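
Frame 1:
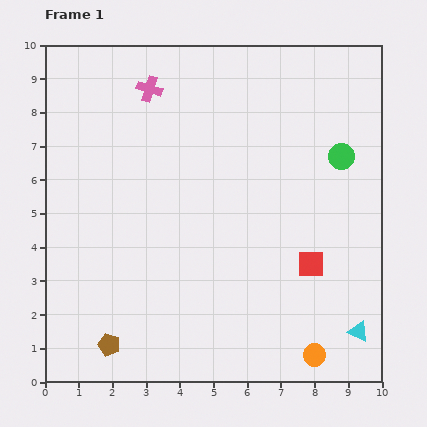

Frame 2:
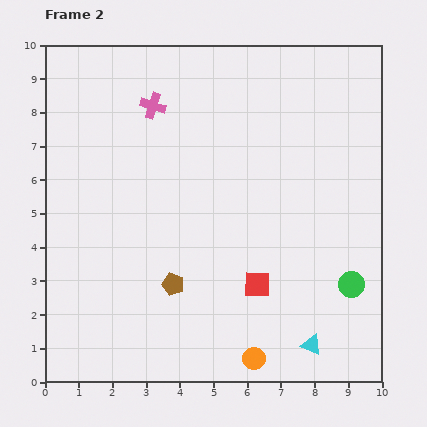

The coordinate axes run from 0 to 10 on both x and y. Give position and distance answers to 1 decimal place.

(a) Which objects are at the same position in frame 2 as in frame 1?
none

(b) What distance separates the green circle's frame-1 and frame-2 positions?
3.8

The green circle moved from (8.8, 6.7) to (9.1, 2.9), a distance of √(0.3² + 3.8²) ≈ 3.8.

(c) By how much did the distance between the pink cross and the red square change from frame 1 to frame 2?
-1.0

Distance in frame 1: 7.1. Distance in frame 2: 6.1.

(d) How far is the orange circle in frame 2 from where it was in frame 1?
1.8

The orange circle moved from (8.0, 0.8) to (6.2, 0.7), a distance of √(1.8² + 0.1²) ≈ 1.8.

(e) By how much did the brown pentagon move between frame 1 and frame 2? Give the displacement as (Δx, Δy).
(1.9, 1.8)

The brown pentagon was at (1.9, 1.1) in frame 1 and (3.8, 2.9) in frame 2.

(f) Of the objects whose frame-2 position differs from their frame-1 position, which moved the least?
the pink cross

(moved 0.5)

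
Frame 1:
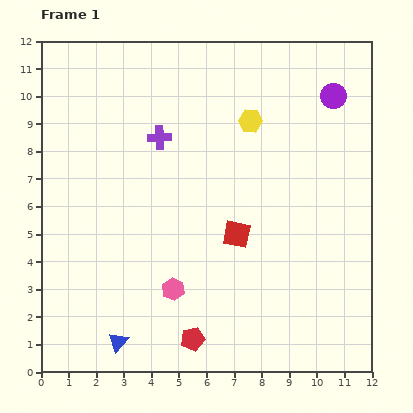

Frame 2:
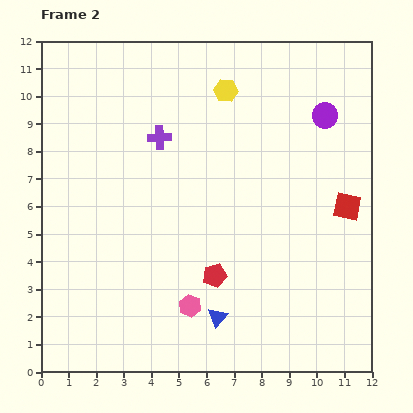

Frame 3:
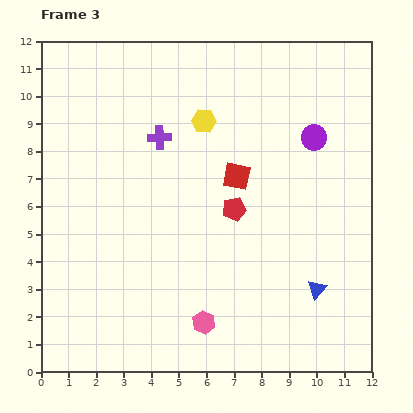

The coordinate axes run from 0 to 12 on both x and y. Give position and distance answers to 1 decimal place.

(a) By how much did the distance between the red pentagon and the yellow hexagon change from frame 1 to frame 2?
-1.5

Distance in frame 1: 8.2. Distance in frame 2: 6.7.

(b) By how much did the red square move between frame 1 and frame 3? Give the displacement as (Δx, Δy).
(0.0, 2.1)

The red square was at (7.1, 5.0) in frame 1 and (7.1, 7.1) in frame 3.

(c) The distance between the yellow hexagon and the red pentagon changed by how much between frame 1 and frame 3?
-4.8

Distance in frame 1: 8.2. Distance in frame 3: 3.4.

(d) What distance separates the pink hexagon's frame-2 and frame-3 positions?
0.8

The pink hexagon moved from (5.4, 2.4) to (5.9, 1.8), a distance of √(0.5² + 0.6²) ≈ 0.8.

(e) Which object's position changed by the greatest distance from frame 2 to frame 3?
the red square

(moved 4.1; next 3.7)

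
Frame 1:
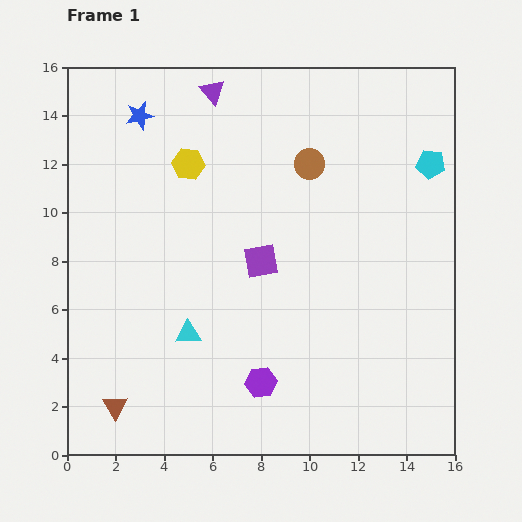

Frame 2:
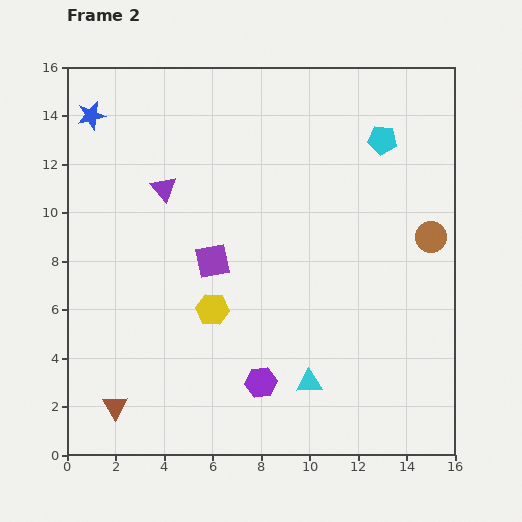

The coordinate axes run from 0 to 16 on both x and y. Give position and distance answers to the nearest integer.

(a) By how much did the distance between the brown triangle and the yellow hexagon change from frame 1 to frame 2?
-4

Distance in frame 1: 10. Distance in frame 2: 6.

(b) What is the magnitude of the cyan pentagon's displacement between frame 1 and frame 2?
2

The cyan pentagon moved from (15, 12) to (13, 13), a distance of √(2² + 1²) ≈ 2.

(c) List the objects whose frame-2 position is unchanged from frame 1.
the purple hexagon, the brown triangle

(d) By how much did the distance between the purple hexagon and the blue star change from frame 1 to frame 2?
+1

Distance in frame 1: 12. Distance in frame 2: 13.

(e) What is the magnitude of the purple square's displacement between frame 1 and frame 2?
2

The purple square moved from (8, 8) to (6, 8), a distance of √(2² + 0²) ≈ 2.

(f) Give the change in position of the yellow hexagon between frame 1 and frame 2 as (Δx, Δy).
(1, -6)

The yellow hexagon was at (5, 12) in frame 1 and (6, 6) in frame 2.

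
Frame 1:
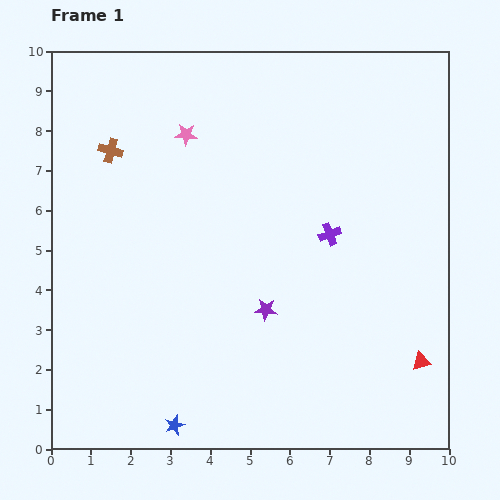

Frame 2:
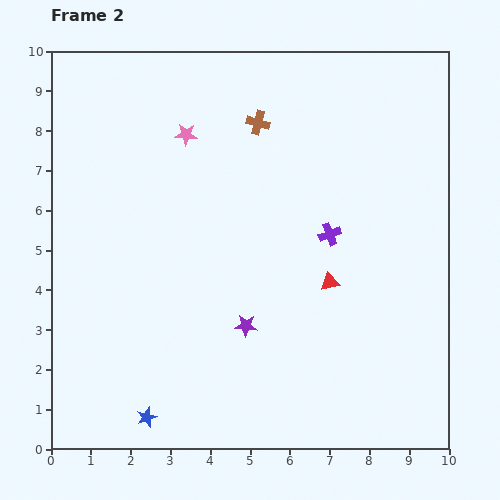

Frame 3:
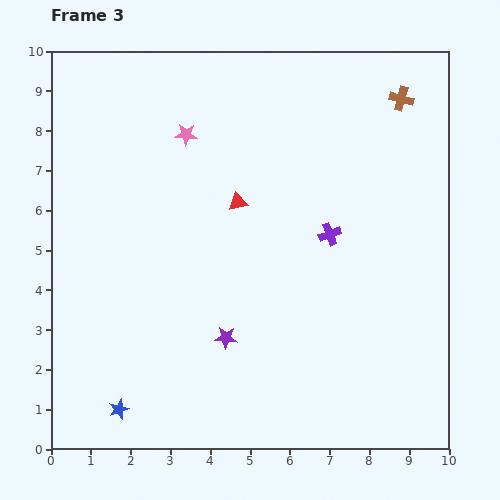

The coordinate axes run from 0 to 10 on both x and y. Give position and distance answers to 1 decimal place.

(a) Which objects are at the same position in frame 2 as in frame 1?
the purple cross, the pink star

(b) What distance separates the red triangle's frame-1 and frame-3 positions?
6.1

The red triangle moved from (9.3, 2.2) to (4.7, 6.2), a distance of √(4.6² + 4.0²) ≈ 6.1.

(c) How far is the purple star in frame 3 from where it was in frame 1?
1.2

The purple star moved from (5.4, 3.5) to (4.4, 2.8), a distance of √(1.0² + 0.7²) ≈ 1.2.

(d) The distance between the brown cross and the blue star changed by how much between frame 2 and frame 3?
+2.6

Distance in frame 2: 7.9. Distance in frame 3: 10.5.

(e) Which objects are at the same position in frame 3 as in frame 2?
the purple cross, the pink star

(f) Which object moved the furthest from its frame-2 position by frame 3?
the brown cross

(moved 3.6; next 3.0)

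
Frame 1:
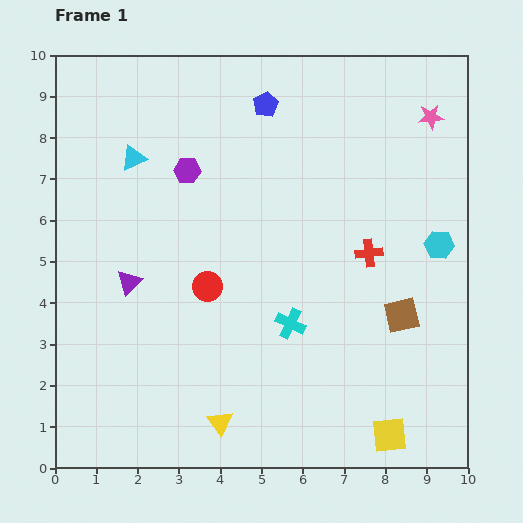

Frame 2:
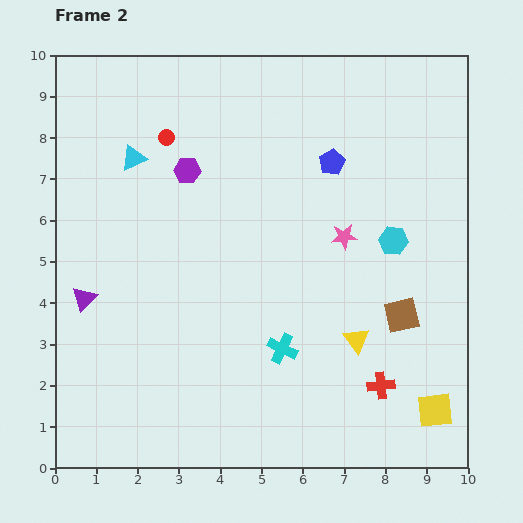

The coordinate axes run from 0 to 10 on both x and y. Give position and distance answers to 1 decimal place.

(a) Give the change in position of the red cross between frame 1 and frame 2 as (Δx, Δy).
(0.3, -3.2)

The red cross was at (7.6, 5.2) in frame 1 and (7.9, 2.0) in frame 2.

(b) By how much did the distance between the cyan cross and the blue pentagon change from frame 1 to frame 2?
-0.6

Distance in frame 1: 5.3. Distance in frame 2: 4.7.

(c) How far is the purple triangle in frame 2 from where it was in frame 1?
1.2

The purple triangle moved from (1.8, 4.5) to (0.7, 4.1), a distance of √(1.1² + 0.4²) ≈ 1.2.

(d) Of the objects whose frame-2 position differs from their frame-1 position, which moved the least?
the cyan cross

(moved 0.6)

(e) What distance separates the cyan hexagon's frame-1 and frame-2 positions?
1.1

The cyan hexagon moved from (9.3, 5.4) to (8.2, 5.5), a distance of √(1.1² + 0.1²) ≈ 1.1.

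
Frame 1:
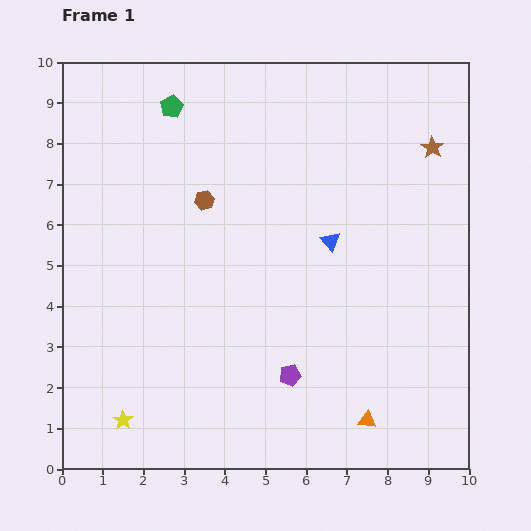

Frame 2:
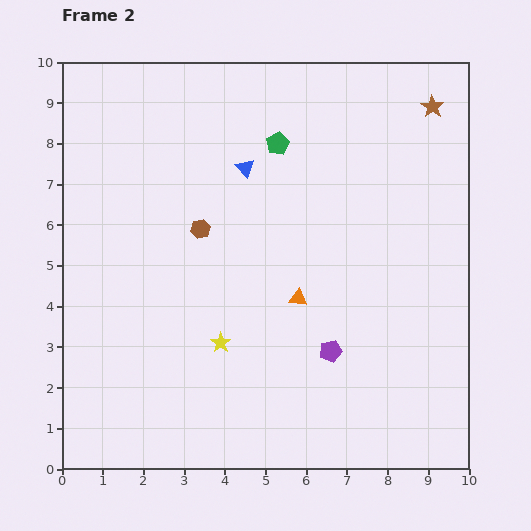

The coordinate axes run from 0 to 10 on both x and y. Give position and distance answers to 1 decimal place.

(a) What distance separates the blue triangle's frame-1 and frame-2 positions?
2.8

The blue triangle moved from (6.6, 5.6) to (4.5, 7.4), a distance of √(2.1² + 1.8²) ≈ 2.8.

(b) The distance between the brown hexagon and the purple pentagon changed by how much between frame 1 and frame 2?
-0.4

Distance in frame 1: 4.8. Distance in frame 2: 4.4.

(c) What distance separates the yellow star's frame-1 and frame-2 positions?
3.1

The yellow star moved from (1.5, 1.2) to (3.9, 3.1), a distance of √(2.4² + 1.9²) ≈ 3.1.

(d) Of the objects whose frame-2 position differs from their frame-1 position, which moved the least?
the brown hexagon

(moved 0.7)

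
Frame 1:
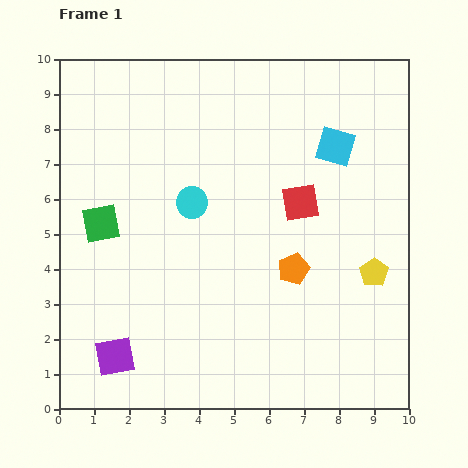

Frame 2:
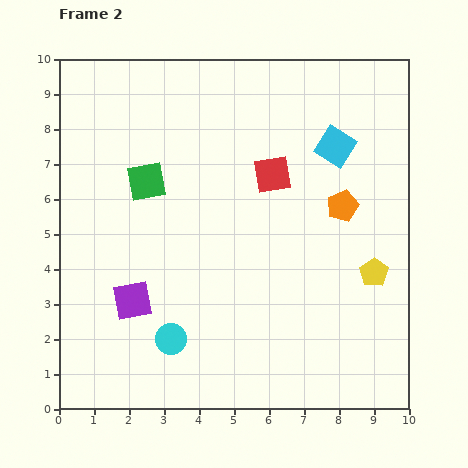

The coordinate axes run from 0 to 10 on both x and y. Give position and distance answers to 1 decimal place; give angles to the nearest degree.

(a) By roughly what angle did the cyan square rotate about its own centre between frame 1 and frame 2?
16° clockwise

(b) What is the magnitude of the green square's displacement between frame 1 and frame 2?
1.8

The green square moved from (1.2, 5.3) to (2.5, 6.5), a distance of √(1.3² + 1.2²) ≈ 1.8.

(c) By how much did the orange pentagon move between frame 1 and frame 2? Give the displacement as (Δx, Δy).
(1.4, 1.8)

The orange pentagon was at (6.7, 4.0) in frame 1 and (8.1, 5.8) in frame 2.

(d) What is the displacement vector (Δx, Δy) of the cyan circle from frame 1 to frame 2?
(-0.6, -3.9)

The cyan circle was at (3.8, 5.9) in frame 1 and (3.2, 2.0) in frame 2.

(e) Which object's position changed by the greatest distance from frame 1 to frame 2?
the cyan circle

(moved 3.9; next 2.3)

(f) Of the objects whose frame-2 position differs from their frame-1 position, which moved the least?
the red square

(moved 1.1)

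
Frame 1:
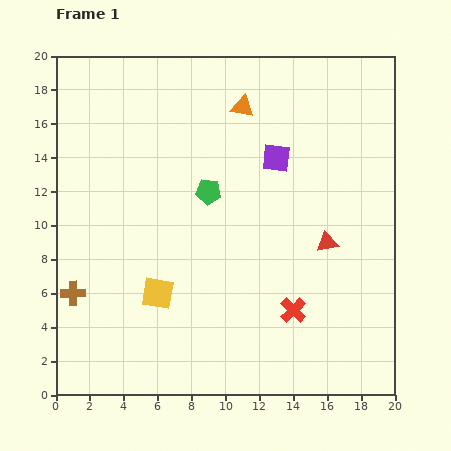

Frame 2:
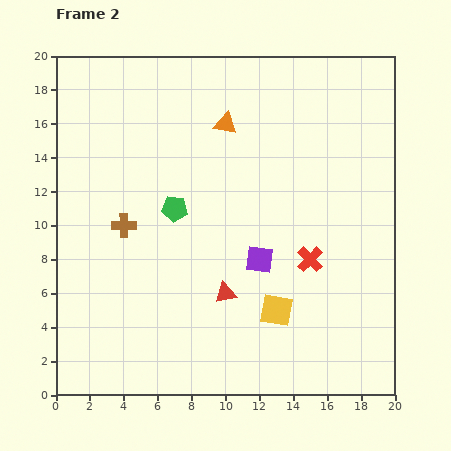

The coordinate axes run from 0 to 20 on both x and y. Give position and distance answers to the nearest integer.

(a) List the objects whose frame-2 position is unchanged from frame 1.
none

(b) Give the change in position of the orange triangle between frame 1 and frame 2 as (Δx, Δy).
(-1, -1)

The orange triangle was at (11, 17) in frame 1 and (10, 16) in frame 2.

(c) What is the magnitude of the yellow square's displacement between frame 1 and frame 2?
7

The yellow square moved from (6, 6) to (13, 5), a distance of √(7² + 1²) ≈ 7.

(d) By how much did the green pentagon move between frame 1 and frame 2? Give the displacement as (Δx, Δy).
(-2, -1)

The green pentagon was at (9, 12) in frame 1 and (7, 11) in frame 2.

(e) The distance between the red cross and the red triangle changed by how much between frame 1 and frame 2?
+1

Distance in frame 1: 4. Distance in frame 2: 5.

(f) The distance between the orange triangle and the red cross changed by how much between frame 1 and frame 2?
-3

Distance in frame 1: 12. Distance in frame 2: 9.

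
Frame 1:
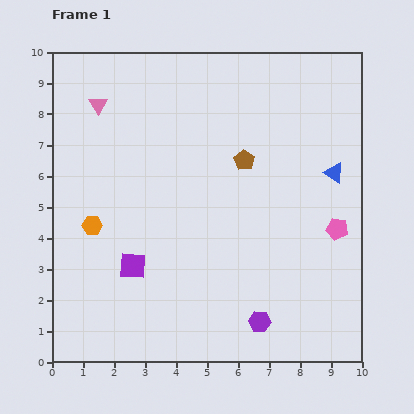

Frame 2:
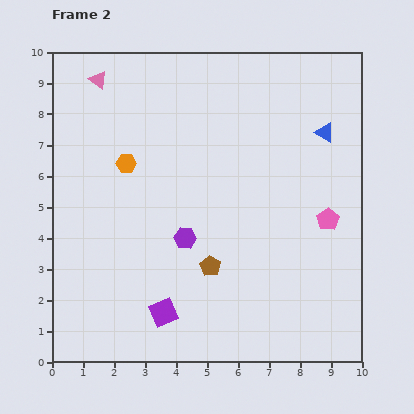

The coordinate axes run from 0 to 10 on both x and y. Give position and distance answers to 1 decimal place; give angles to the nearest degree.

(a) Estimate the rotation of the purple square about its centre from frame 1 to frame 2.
27° counter-clockwise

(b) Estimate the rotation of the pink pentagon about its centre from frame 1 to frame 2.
27° clockwise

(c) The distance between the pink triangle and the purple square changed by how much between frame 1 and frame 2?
+2.5

Distance in frame 1: 5.3. Distance in frame 2: 7.8.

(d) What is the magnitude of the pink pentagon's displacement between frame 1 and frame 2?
0.4

The pink pentagon moved from (9.2, 4.3) to (8.9, 4.6), a distance of √(0.3² + 0.3²) ≈ 0.4.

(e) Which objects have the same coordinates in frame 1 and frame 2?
none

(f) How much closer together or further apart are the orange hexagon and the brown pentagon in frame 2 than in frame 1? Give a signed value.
-1.0

Distance in frame 1: 5.3. Distance in frame 2: 4.3.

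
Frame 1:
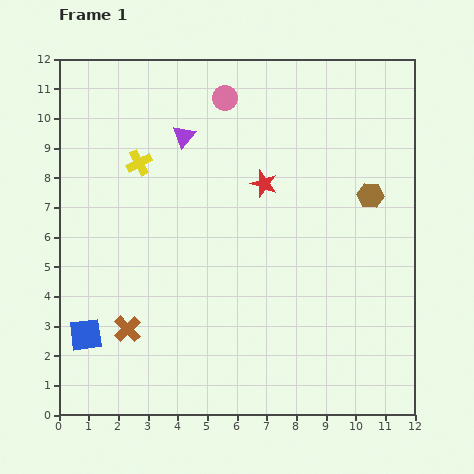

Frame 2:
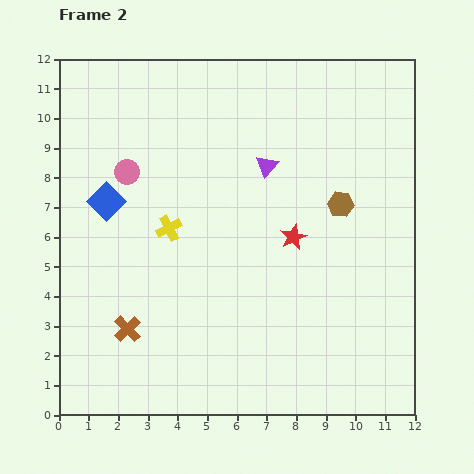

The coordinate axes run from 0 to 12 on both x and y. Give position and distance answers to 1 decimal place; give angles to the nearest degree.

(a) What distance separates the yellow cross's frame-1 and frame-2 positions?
2.4

The yellow cross moved from (2.7, 8.5) to (3.7, 6.3), a distance of √(1.0² + 2.2²) ≈ 2.4.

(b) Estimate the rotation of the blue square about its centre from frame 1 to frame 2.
38° counter-clockwise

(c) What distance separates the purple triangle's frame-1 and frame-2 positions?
3.0

The purple triangle moved from (4.2, 9.4) to (7.0, 8.4), a distance of √(2.8² + 1.0²) ≈ 3.0.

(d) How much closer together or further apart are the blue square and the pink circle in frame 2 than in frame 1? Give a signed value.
-8.1

Distance in frame 1: 9.3. Distance in frame 2: 1.2.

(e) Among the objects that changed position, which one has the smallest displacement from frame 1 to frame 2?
the brown hexagon

(moved 1.0)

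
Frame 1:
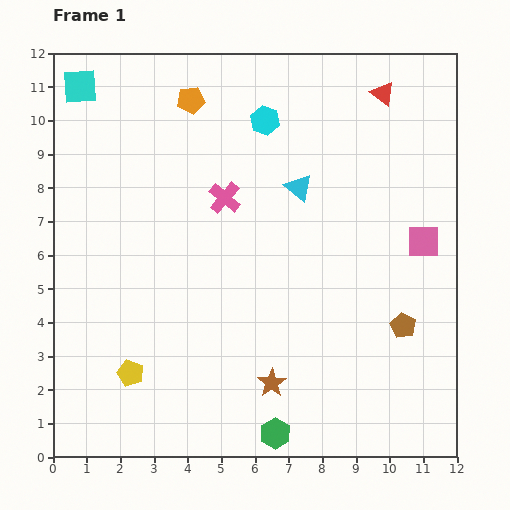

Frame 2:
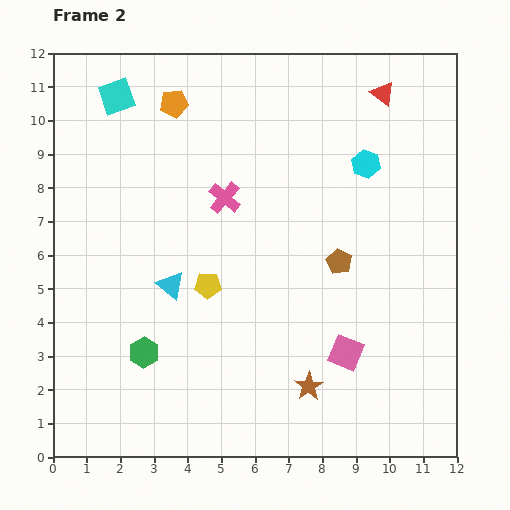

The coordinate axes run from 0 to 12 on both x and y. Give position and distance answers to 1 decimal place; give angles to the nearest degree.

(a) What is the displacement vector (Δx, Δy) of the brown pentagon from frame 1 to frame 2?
(-1.9, 1.9)

The brown pentagon was at (10.4, 3.9) in frame 1 and (8.5, 5.8) in frame 2.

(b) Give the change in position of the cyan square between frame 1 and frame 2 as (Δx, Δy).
(1.1, -0.3)

The cyan square was at (0.8, 11.0) in frame 1 and (1.9, 10.7) in frame 2.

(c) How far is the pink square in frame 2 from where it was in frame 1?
4.0

The pink square moved from (11.0, 6.4) to (8.7, 3.1), a distance of √(2.3² + 3.3²) ≈ 4.0.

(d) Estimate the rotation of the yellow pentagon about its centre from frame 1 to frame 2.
20° counter-clockwise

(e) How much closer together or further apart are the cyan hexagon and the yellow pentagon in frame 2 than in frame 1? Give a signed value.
-2.6

Distance in frame 1: 8.5. Distance in frame 2: 5.9.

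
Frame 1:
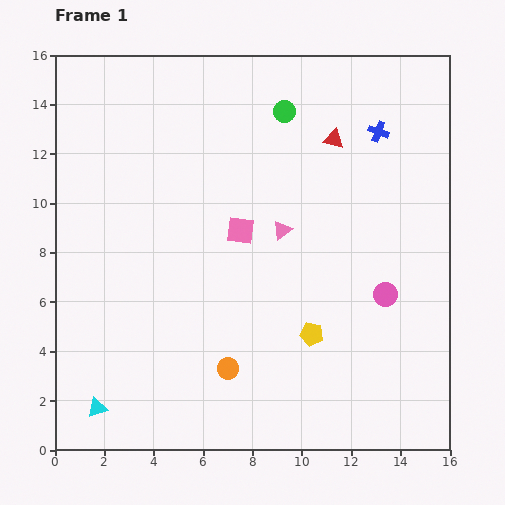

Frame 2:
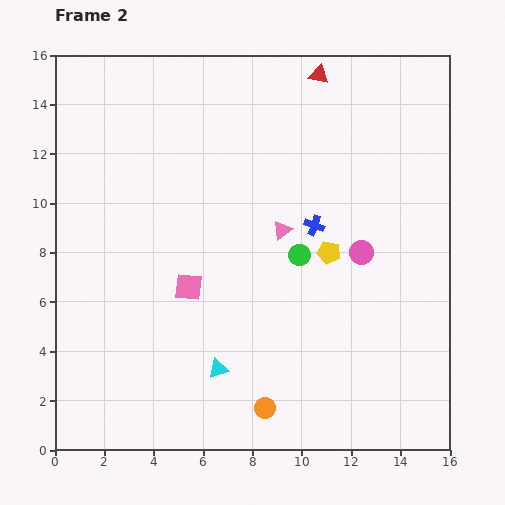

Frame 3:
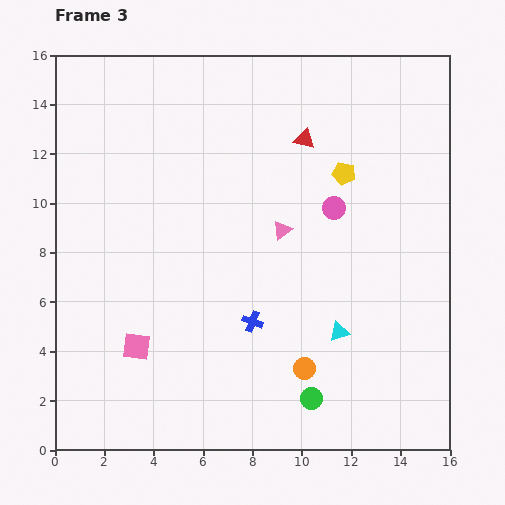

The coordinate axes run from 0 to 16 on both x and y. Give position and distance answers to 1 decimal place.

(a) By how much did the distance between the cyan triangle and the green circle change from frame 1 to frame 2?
-8.5

Distance in frame 1: 14.2. Distance in frame 2: 5.7.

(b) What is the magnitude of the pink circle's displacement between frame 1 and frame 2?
2.0

The pink circle moved from (13.4, 6.3) to (12.4, 8.0), a distance of √(1.0² + 1.7²) ≈ 2.0.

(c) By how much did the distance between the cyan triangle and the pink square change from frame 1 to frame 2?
-5.7

Distance in frame 1: 9.2. Distance in frame 2: 3.5.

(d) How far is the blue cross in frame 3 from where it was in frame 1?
9.2

The blue cross moved from (13.1, 12.9) to (8.0, 5.2), a distance of √(5.1² + 7.7²) ≈ 9.2.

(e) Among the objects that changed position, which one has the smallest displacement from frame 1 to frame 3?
the red triangle

(moved 1.2)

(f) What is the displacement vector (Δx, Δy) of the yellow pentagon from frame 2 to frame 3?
(0.6, 3.2)

The yellow pentagon was at (11.1, 8.0) in frame 2 and (11.7, 11.2) in frame 3.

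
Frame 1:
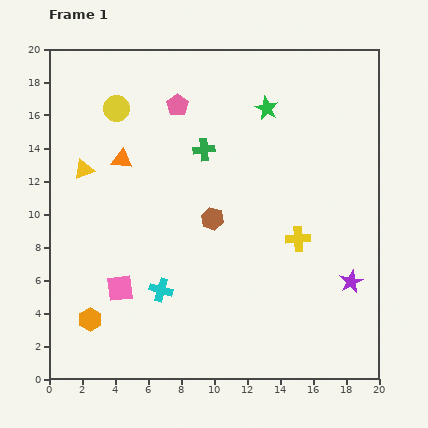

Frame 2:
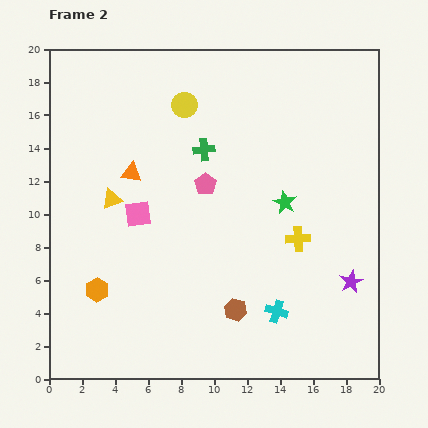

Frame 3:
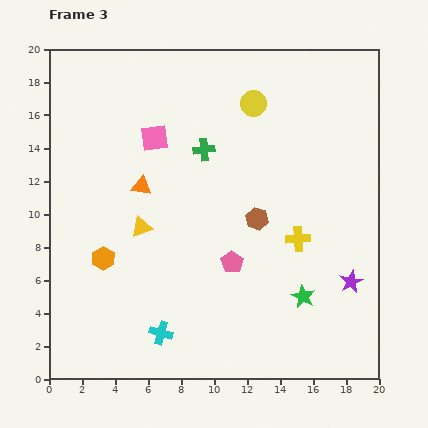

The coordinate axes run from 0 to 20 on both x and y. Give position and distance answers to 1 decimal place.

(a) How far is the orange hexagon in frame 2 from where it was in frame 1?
1.8

The orange hexagon moved from (2.5, 3.6) to (2.9, 5.4), a distance of √(0.4² + 1.8²) ≈ 1.8.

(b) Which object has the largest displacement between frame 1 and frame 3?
the green star

(moved 11.6; next 10.1)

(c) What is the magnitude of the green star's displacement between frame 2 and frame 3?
5.8

The green star moved from (14.3, 10.7) to (15.4, 5.0), a distance of √(1.1² + 5.7²) ≈ 5.8.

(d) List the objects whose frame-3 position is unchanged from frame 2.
the green cross, the purple star, the yellow cross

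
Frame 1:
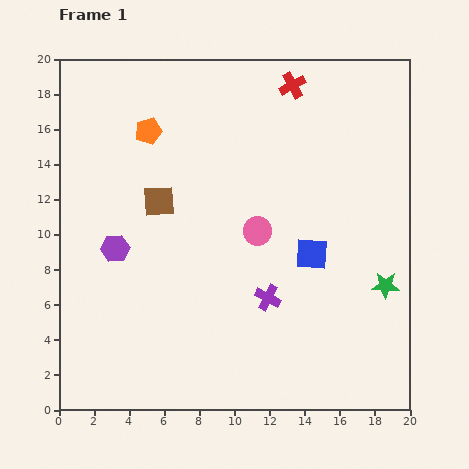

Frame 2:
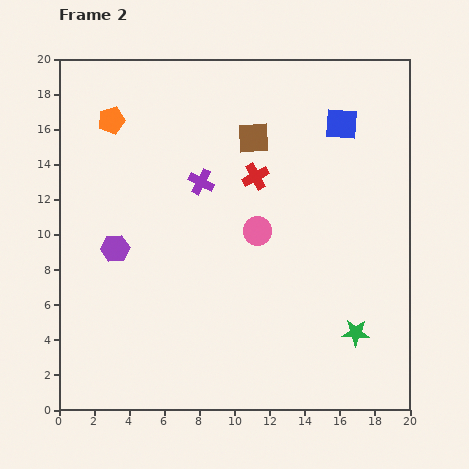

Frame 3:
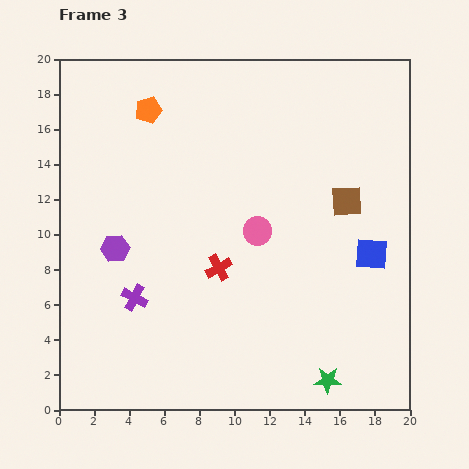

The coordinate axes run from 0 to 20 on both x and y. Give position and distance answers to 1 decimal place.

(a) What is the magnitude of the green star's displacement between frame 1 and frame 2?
3.2

The green star moved from (18.6, 7.1) to (16.9, 4.4), a distance of √(1.7² + 2.7²) ≈ 3.2.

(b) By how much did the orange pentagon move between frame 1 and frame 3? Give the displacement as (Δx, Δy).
(0.0, 1.2)

The orange pentagon was at (5.1, 15.9) in frame 1 and (5.1, 17.1) in frame 3.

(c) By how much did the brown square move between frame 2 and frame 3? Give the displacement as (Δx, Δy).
(5.3, -3.6)

The brown square was at (11.1, 15.5) in frame 2 and (16.4, 11.9) in frame 3.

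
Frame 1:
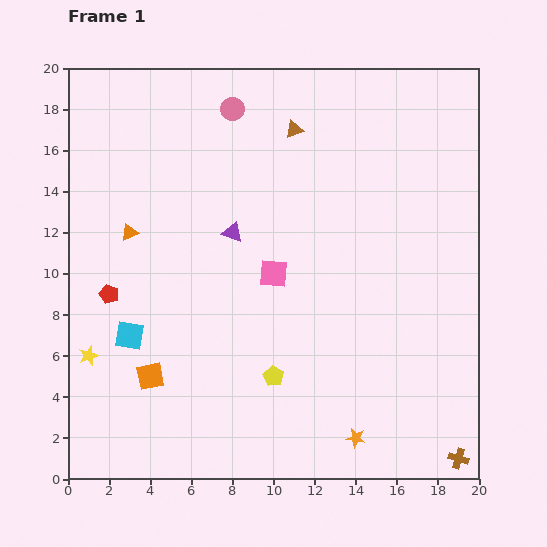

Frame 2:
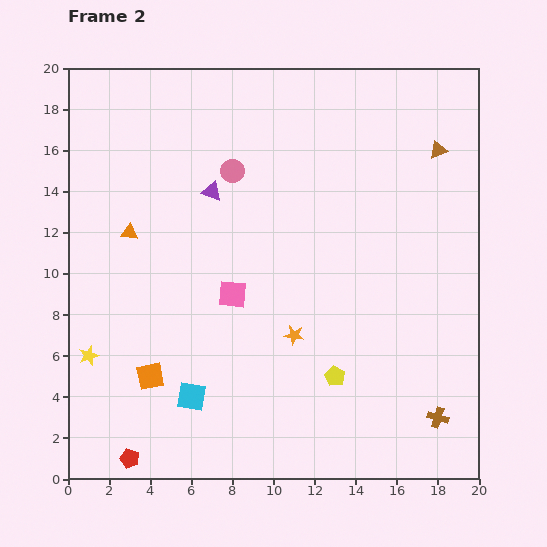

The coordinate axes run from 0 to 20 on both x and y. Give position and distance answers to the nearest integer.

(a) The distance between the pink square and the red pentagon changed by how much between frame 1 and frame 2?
+1

Distance in frame 1: 8. Distance in frame 2: 9.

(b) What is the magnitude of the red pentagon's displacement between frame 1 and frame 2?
8

The red pentagon moved from (2, 9) to (3, 1), a distance of √(1² + 8²) ≈ 8.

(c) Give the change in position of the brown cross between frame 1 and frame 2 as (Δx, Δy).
(-1, 2)

The brown cross was at (19, 1) in frame 1 and (18, 3) in frame 2.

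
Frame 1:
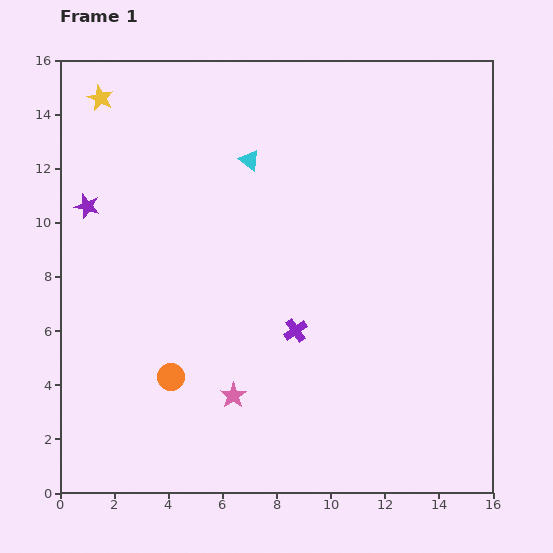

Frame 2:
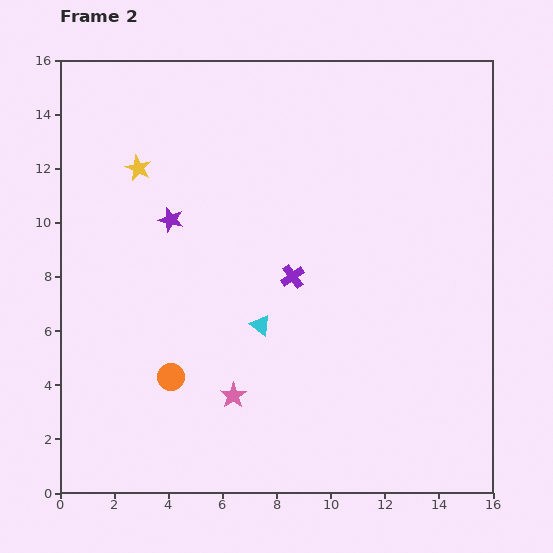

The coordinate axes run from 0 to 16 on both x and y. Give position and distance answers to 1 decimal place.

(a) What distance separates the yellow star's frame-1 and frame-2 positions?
3.0

The yellow star moved from (1.5, 14.6) to (2.9, 12.0), a distance of √(1.4² + 2.6²) ≈ 3.0.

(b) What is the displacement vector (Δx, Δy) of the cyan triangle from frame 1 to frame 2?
(0.4, -6.1)

The cyan triangle was at (7.0, 12.3) in frame 1 and (7.4, 6.2) in frame 2.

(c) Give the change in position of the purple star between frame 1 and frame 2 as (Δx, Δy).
(3.1, -0.5)

The purple star was at (1.0, 10.6) in frame 1 and (4.1, 10.1) in frame 2.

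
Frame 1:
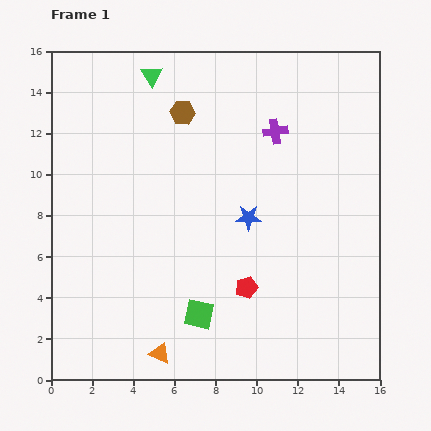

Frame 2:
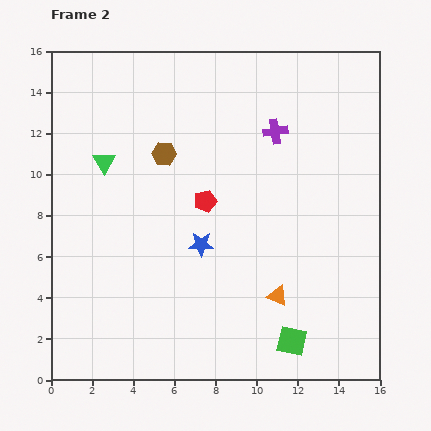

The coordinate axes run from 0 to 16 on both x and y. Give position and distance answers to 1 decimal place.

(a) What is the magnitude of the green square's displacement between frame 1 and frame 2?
4.7

The green square moved from (7.2, 3.2) to (11.7, 1.9), a distance of √(4.5² + 1.3²) ≈ 4.7.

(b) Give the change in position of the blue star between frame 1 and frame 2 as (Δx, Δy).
(-2.3, -1.3)

The blue star was at (9.6, 7.9) in frame 1 and (7.3, 6.6) in frame 2.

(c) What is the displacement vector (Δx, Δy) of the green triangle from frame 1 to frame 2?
(-2.3, -4.2)

The green triangle was at (4.9, 14.8) in frame 1 and (2.6, 10.6) in frame 2.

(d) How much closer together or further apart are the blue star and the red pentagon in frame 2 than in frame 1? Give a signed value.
-1.3

Distance in frame 1: 3.4. Distance in frame 2: 2.1.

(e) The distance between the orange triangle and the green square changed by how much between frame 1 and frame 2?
-0.4

Distance in frame 1: 2.7. Distance in frame 2: 2.3.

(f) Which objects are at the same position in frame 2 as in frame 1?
the purple cross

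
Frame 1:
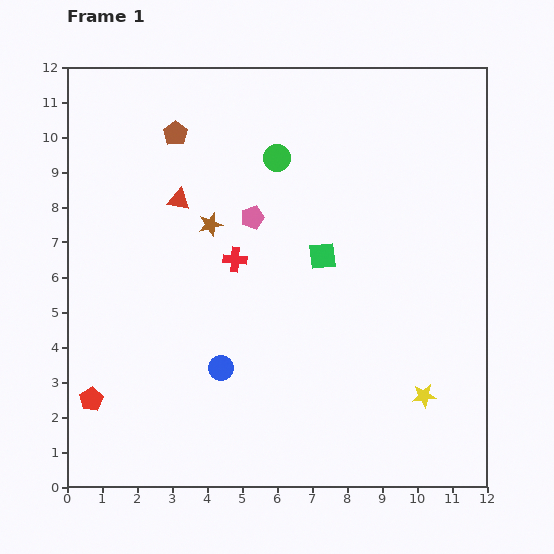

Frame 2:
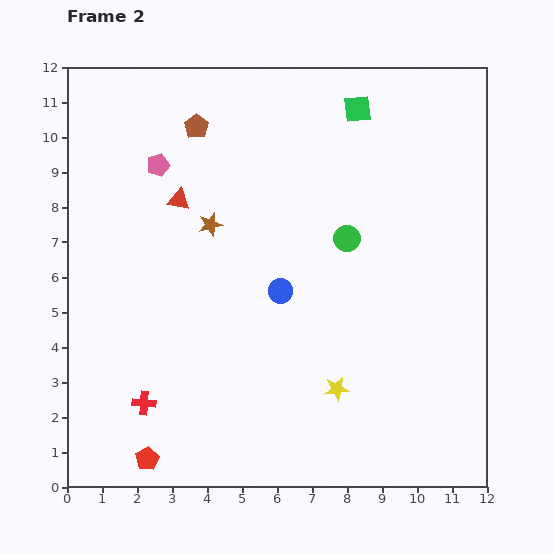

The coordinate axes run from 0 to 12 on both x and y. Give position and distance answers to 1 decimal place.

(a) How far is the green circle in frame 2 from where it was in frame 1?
3.0

The green circle moved from (6.0, 9.4) to (8.0, 7.1), a distance of √(2.0² + 2.3²) ≈ 3.0.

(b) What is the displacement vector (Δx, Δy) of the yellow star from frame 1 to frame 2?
(-2.5, 0.2)

The yellow star was at (10.2, 2.6) in frame 1 and (7.7, 2.8) in frame 2.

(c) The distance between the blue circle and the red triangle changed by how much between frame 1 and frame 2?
-1.0

Distance in frame 1: 4.9. Distance in frame 2: 3.9.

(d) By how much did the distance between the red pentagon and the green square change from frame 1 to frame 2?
+3.9

Distance in frame 1: 7.8. Distance in frame 2: 11.7.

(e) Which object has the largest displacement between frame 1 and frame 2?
the red cross

(moved 4.9; next 4.3)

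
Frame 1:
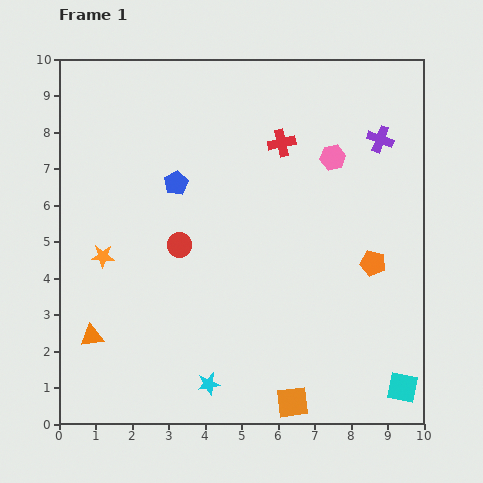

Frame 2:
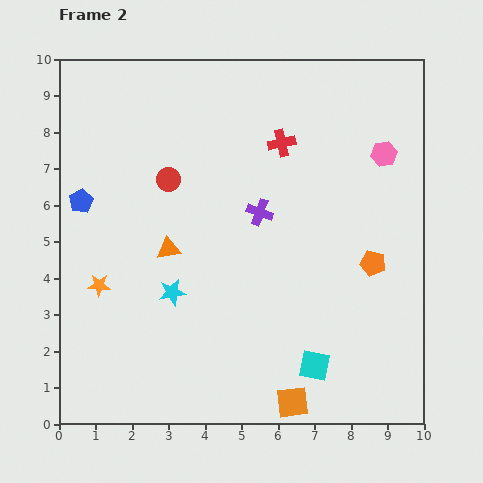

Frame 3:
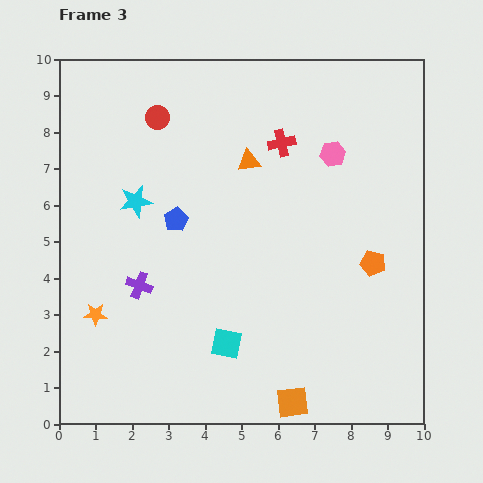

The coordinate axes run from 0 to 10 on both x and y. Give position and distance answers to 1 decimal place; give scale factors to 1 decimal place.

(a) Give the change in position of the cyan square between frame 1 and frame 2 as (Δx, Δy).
(-2.4, 0.6)

The cyan square was at (9.4, 1.0) in frame 1 and (7.0, 1.6) in frame 2.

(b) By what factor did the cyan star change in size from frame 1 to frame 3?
1.4×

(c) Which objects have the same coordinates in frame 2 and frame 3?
the red cross, the orange square, the orange pentagon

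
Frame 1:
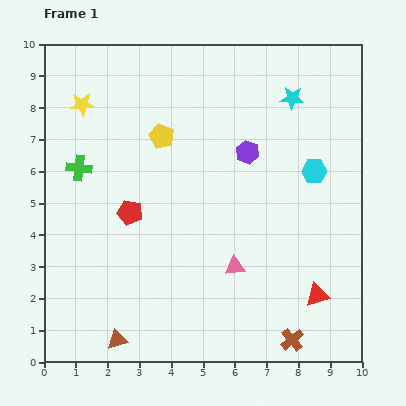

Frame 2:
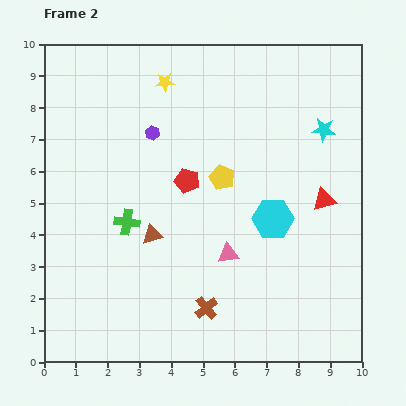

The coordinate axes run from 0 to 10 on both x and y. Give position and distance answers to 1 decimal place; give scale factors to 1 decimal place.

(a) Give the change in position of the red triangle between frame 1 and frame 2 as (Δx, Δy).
(0.2, 3.0)

The red triangle was at (8.6, 2.1) in frame 1 and (8.8, 5.1) in frame 2.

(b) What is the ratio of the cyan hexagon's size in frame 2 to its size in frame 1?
1.6×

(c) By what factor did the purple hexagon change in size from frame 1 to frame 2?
0.6×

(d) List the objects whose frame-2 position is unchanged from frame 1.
none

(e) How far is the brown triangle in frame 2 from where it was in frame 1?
3.5

The brown triangle moved from (2.3, 0.7) to (3.4, 4.0), a distance of √(1.1² + 3.3²) ≈ 3.5.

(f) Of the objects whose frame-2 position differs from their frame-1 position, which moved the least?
the pink triangle

(moved 0.4)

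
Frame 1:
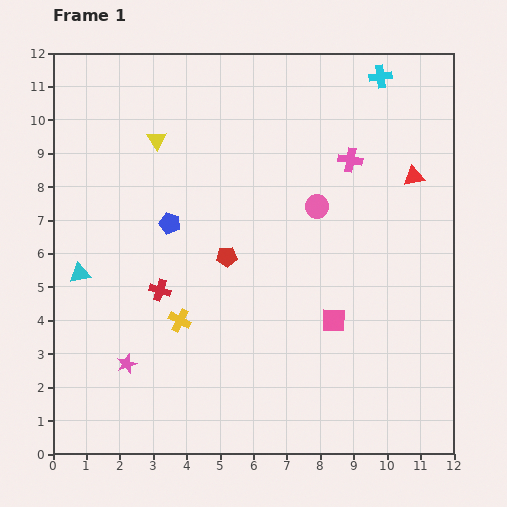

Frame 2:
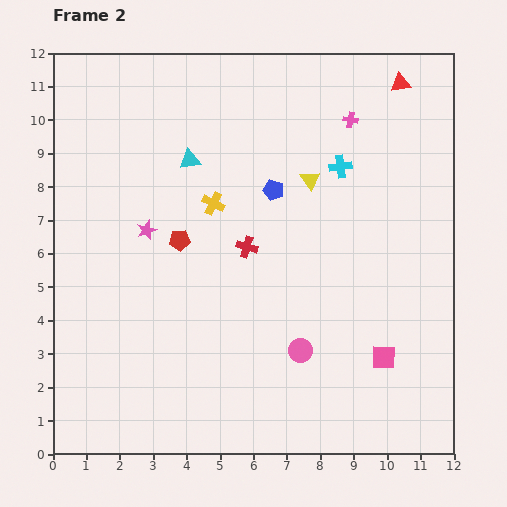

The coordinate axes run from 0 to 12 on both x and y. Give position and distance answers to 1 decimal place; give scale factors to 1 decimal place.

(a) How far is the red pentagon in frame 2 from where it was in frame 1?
1.5

The red pentagon moved from (5.2, 5.9) to (3.8, 6.4), a distance of √(1.4² + 0.5²) ≈ 1.5.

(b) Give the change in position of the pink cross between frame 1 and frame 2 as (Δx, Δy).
(0.0, 1.2)

The pink cross was at (8.9, 8.8) in frame 1 and (8.9, 10.0) in frame 2.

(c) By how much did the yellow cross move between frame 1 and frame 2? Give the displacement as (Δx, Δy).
(1.0, 3.5)

The yellow cross was at (3.8, 4.0) in frame 1 and (4.8, 7.5) in frame 2.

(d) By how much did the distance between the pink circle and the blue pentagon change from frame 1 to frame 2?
+0.5

Distance in frame 1: 4.4. Distance in frame 2: 4.9.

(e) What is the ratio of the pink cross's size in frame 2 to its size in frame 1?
0.6×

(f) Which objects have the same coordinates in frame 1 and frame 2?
none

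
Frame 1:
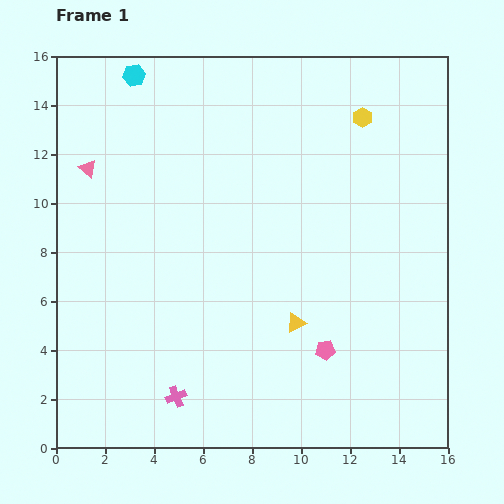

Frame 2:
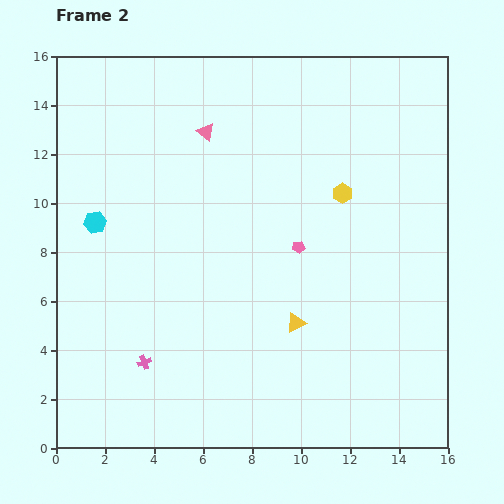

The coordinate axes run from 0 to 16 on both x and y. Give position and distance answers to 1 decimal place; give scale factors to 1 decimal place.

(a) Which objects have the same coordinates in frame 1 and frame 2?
the yellow triangle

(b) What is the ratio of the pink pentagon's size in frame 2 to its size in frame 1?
0.7×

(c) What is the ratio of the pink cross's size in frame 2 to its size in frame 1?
0.7×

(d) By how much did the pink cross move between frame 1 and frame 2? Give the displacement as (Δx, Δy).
(-1.3, 1.4)

The pink cross was at (4.9, 2.1) in frame 1 and (3.6, 3.5) in frame 2.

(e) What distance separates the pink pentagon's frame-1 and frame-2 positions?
4.3

The pink pentagon moved from (11.0, 4.0) to (9.9, 8.2), a distance of √(1.1² + 4.2²) ≈ 4.3.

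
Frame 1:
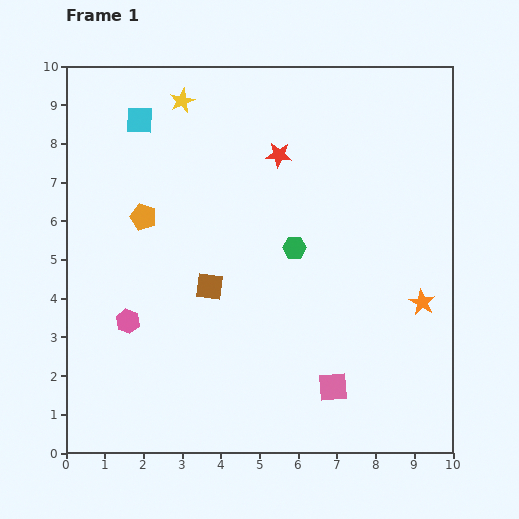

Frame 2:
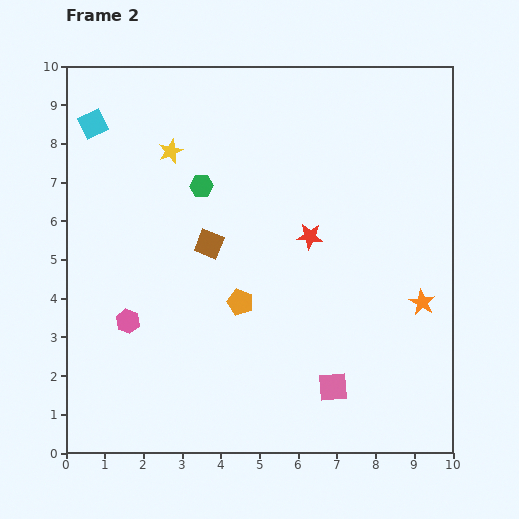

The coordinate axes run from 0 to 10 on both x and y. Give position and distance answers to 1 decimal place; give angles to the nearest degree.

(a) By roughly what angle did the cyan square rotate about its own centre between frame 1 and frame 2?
27° counter-clockwise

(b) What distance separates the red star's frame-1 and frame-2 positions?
2.2

The red star moved from (5.5, 7.7) to (6.3, 5.6), a distance of √(0.8² + 2.1²) ≈ 2.2.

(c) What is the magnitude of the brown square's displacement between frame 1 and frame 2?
1.1

The brown square moved from (3.7, 4.3) to (3.7, 5.4), a distance of √(0.0² + 1.1²) ≈ 1.1.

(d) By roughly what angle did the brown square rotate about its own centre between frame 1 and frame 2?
15° clockwise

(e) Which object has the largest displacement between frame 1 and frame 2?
the orange pentagon

(moved 3.3; next 2.9)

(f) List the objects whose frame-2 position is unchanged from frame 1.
the orange star, the pink square, the pink hexagon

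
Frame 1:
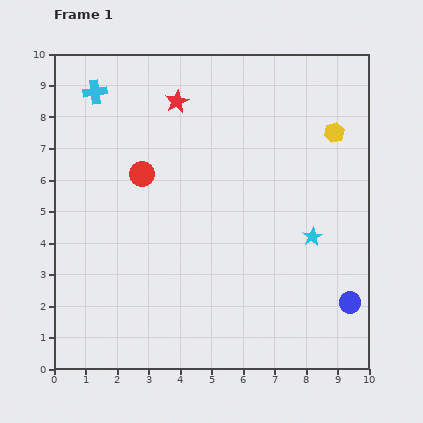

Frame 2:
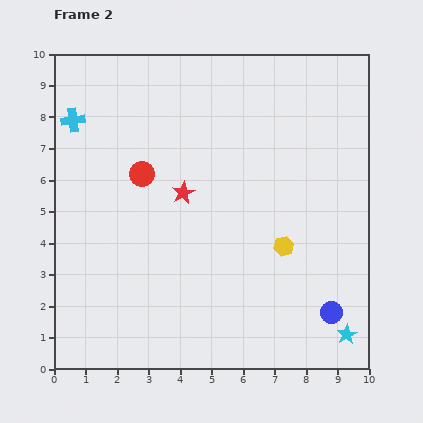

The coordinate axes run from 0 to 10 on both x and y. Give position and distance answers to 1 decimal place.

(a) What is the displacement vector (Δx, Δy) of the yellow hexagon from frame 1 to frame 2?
(-1.6, -3.6)

The yellow hexagon was at (8.9, 7.5) in frame 1 and (7.3, 3.9) in frame 2.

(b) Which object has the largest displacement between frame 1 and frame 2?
the yellow hexagon

(moved 3.9; next 3.3)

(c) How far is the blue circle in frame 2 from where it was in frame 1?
0.7

The blue circle moved from (9.4, 2.1) to (8.8, 1.8), a distance of √(0.6² + 0.3²) ≈ 0.7.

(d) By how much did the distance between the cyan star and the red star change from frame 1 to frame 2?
+0.8

Distance in frame 1: 6.1. Distance in frame 2: 6.9.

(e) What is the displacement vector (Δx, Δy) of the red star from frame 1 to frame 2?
(0.2, -2.9)

The red star was at (3.9, 8.5) in frame 1 and (4.1, 5.6) in frame 2.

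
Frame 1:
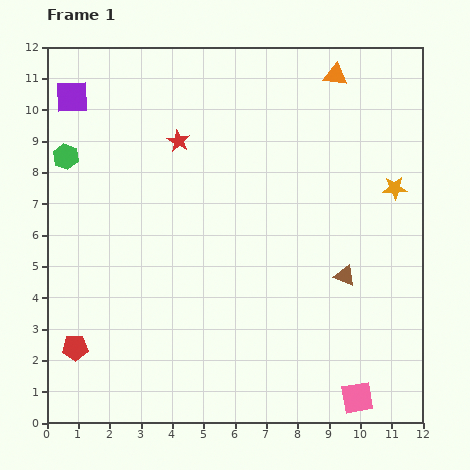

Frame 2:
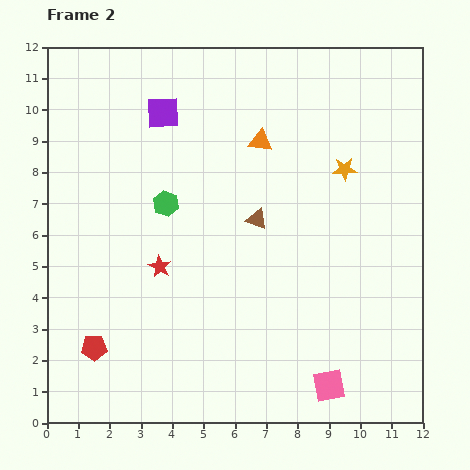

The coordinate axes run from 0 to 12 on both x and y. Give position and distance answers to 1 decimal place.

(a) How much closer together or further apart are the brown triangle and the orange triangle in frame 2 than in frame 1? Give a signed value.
-3.9

Distance in frame 1: 6.4. Distance in frame 2: 2.5.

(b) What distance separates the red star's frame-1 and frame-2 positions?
4.0

The red star moved from (4.2, 9.0) to (3.6, 5.0), a distance of √(0.6² + 4.0²) ≈ 4.0.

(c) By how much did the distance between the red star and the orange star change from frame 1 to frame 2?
-0.4

Distance in frame 1: 7.1. Distance in frame 2: 6.7.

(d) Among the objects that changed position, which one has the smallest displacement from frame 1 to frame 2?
the red pentagon

(moved 0.6)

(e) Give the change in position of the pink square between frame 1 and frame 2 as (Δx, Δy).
(-0.9, 0.4)

The pink square was at (9.9, 0.8) in frame 1 and (9.0, 1.2) in frame 2.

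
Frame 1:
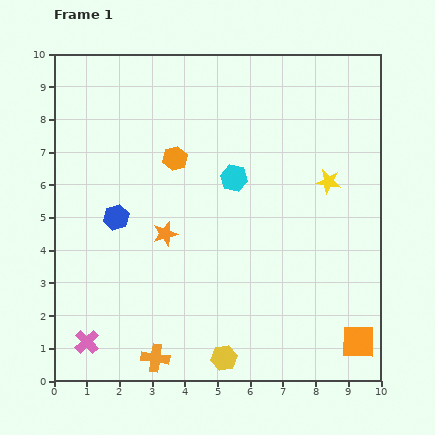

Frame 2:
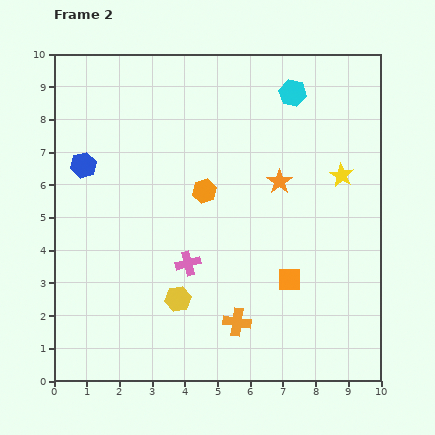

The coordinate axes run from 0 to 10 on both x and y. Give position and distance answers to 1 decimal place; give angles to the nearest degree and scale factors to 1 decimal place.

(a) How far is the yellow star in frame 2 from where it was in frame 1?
0.4

The yellow star moved from (8.4, 6.1) to (8.8, 6.3), a distance of √(0.4² + 0.2²) ≈ 0.4.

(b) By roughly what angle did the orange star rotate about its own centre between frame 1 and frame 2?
21° counter-clockwise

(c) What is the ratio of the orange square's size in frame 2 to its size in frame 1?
0.7×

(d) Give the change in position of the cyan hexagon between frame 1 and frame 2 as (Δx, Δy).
(1.8, 2.6)

The cyan hexagon was at (5.5, 6.2) in frame 1 and (7.3, 8.8) in frame 2.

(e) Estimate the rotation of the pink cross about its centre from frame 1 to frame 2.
29° clockwise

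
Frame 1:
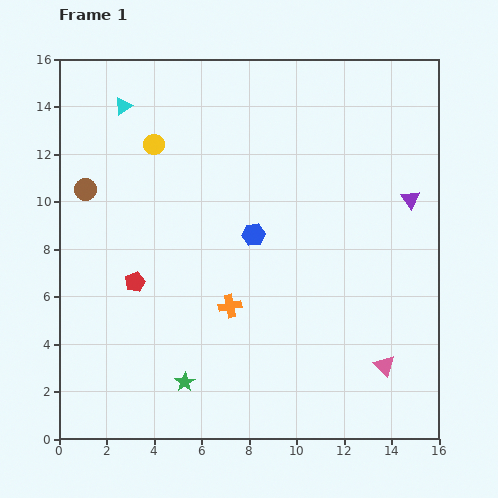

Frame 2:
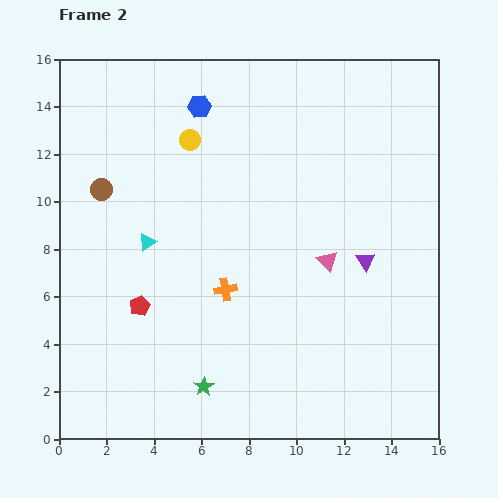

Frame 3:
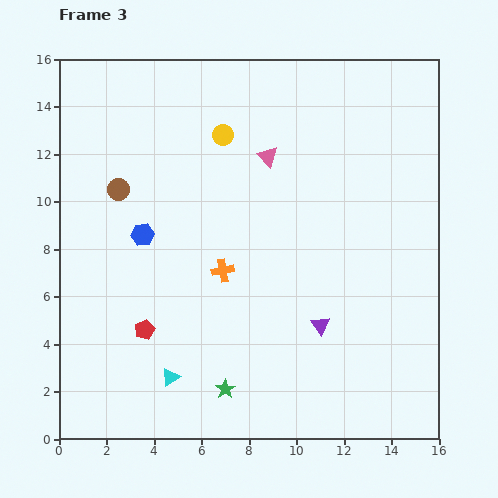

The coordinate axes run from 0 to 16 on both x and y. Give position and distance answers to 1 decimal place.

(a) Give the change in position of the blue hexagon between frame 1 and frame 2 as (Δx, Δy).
(-2.3, 5.4)

The blue hexagon was at (8.2, 8.6) in frame 1 and (5.9, 14.0) in frame 2.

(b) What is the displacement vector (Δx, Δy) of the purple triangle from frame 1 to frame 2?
(-1.9, -2.6)

The purple triangle was at (14.8, 10.1) in frame 1 and (12.9, 7.5) in frame 2.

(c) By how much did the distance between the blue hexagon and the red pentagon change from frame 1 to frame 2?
+3.4

Distance in frame 1: 5.4. Distance in frame 2: 8.8.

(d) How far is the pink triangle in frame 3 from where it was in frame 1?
10.1

The pink triangle moved from (13.7, 3.1) to (8.8, 11.9), a distance of √(4.9² + 8.8²) ≈ 10.1.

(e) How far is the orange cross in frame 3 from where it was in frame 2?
0.8

The orange cross moved from (7.0, 6.3) to (6.9, 7.1), a distance of √(0.1² + 0.8²) ≈ 0.8.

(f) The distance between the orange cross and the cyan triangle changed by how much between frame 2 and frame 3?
+1.1

Distance in frame 2: 3.9. Distance in frame 3: 5.0.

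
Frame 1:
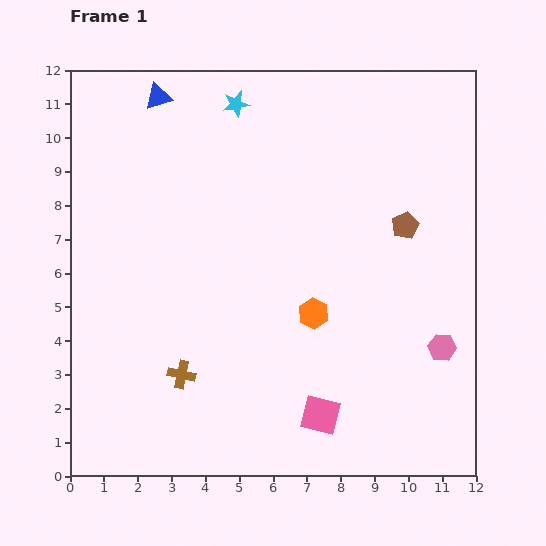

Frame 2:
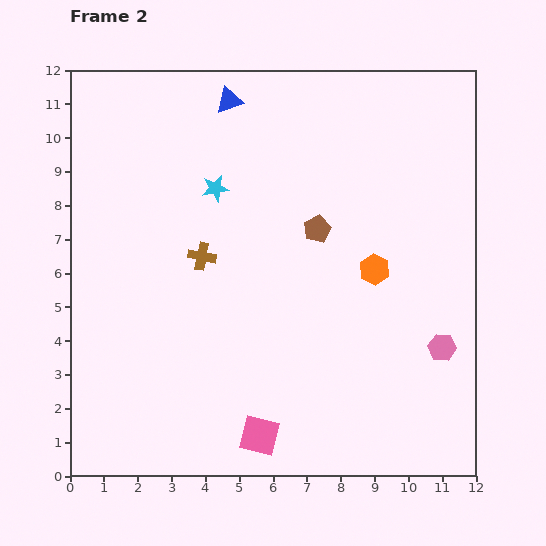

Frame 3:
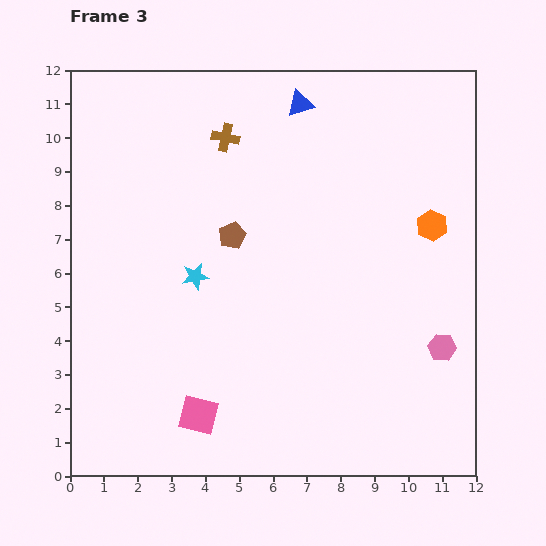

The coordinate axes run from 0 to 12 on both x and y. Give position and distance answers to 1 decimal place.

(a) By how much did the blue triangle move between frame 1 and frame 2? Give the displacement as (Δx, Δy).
(2.1, -0.1)

The blue triangle was at (2.6, 11.2) in frame 1 and (4.7, 11.1) in frame 2.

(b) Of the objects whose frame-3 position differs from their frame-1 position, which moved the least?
the pink square

(moved 3.6)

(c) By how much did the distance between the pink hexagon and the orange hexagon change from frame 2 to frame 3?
+0.6

Distance in frame 2: 3.0. Distance in frame 3: 3.6.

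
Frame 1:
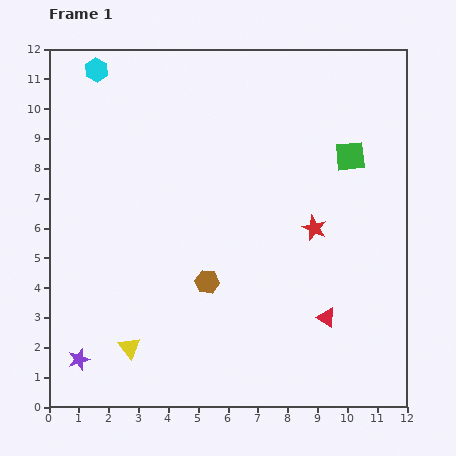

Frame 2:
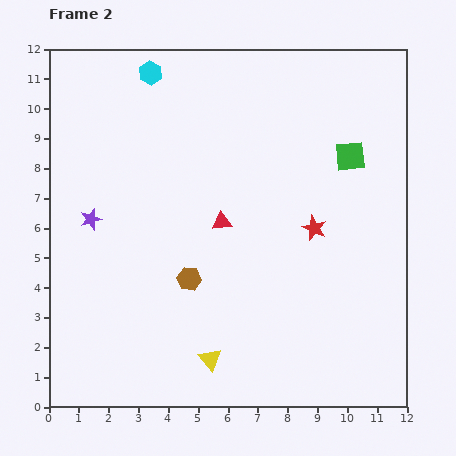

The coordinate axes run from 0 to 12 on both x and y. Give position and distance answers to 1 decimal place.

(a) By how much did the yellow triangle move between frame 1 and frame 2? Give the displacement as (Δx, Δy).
(2.7, -0.4)

The yellow triangle was at (2.7, 2.0) in frame 1 and (5.4, 1.6) in frame 2.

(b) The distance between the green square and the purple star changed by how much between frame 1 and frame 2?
-2.5

Distance in frame 1: 11.4. Distance in frame 2: 8.9.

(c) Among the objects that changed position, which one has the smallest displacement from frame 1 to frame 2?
the brown hexagon

(moved 0.6)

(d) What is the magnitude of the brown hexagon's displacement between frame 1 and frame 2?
0.6

The brown hexagon moved from (5.3, 4.2) to (4.7, 4.3), a distance of √(0.6² + 0.1²) ≈ 0.6.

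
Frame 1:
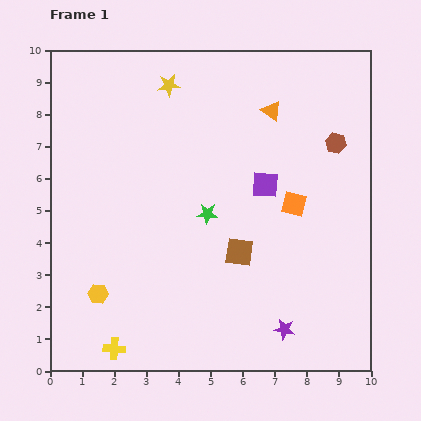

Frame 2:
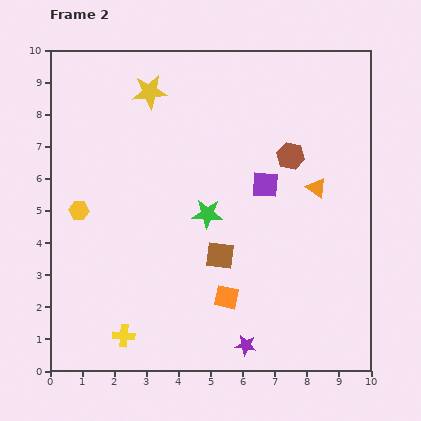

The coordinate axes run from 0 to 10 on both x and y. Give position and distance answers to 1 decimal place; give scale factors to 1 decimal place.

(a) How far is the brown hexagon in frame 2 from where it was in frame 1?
1.5

The brown hexagon moved from (8.9, 7.1) to (7.5, 6.7), a distance of √(1.4² + 0.4²) ≈ 1.5.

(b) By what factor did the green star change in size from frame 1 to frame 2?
1.4×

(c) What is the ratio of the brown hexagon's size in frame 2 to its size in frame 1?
1.3×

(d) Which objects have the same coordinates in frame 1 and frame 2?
the green star, the purple square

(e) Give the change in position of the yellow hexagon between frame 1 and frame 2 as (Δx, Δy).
(-0.6, 2.6)

The yellow hexagon was at (1.5, 2.4) in frame 1 and (0.9, 5.0) in frame 2.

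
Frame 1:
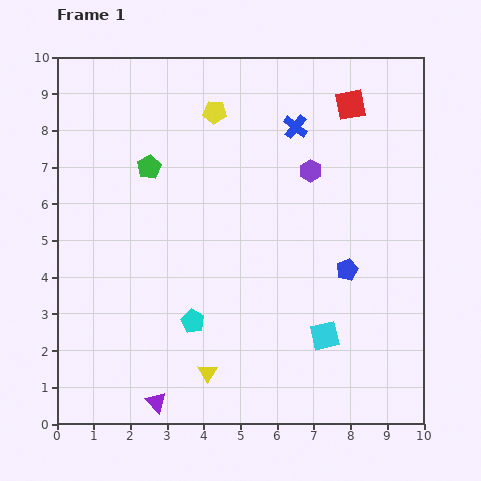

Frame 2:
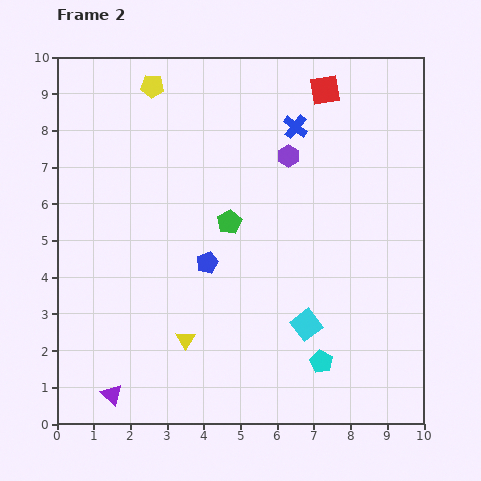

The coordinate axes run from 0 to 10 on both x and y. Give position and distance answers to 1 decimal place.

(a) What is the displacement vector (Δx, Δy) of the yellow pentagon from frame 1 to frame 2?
(-1.7, 0.7)

The yellow pentagon was at (4.3, 8.5) in frame 1 and (2.6, 9.2) in frame 2.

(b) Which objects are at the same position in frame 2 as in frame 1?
the blue cross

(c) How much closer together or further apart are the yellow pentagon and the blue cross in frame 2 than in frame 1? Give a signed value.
+1.9

Distance in frame 1: 2.2. Distance in frame 2: 4.1.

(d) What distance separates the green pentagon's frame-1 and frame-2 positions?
2.7

The green pentagon moved from (2.5, 7.0) to (4.7, 5.5), a distance of √(2.2² + 1.5²) ≈ 2.7.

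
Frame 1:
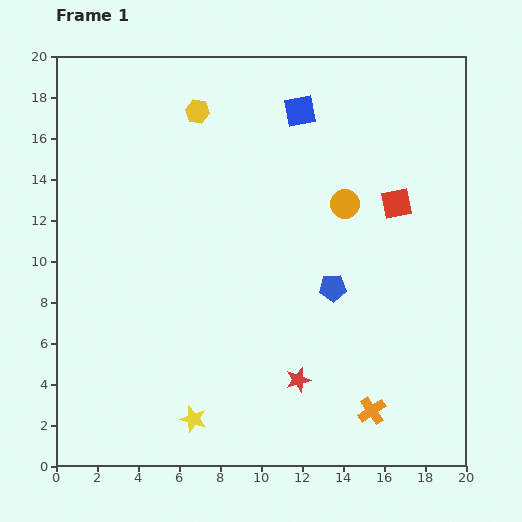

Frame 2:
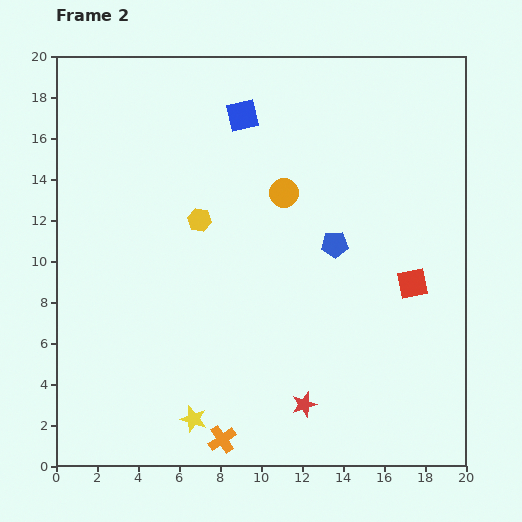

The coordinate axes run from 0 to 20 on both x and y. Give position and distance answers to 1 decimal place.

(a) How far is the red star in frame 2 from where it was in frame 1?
1.2

The red star moved from (11.8, 4.2) to (12.1, 3.0), a distance of √(0.3² + 1.2²) ≈ 1.2.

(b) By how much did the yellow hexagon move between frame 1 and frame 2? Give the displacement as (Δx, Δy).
(0.1, -5.3)

The yellow hexagon was at (6.9, 17.3) in frame 1 and (7.0, 12.0) in frame 2.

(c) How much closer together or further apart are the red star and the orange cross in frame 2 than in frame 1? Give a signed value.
+0.4

Distance in frame 1: 3.9. Distance in frame 2: 4.3.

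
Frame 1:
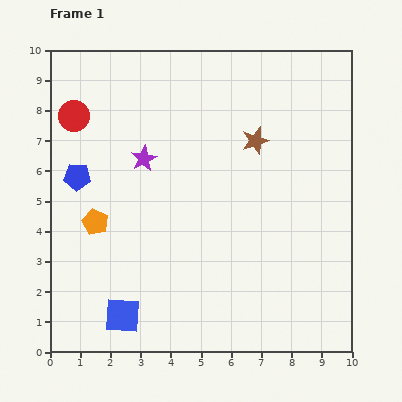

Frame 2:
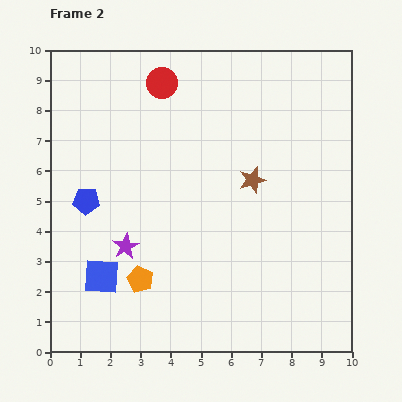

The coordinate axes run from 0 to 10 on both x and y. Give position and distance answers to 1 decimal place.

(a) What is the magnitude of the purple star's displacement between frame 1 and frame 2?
3.0

The purple star moved from (3.1, 6.4) to (2.5, 3.5), a distance of √(0.6² + 2.9²) ≈ 3.0.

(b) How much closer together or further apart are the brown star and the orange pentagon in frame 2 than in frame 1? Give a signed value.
-0.9

Distance in frame 1: 5.9. Distance in frame 2: 5.0.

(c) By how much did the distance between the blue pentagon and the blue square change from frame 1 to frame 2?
-2.3

Distance in frame 1: 4.8. Distance in frame 2: 2.5.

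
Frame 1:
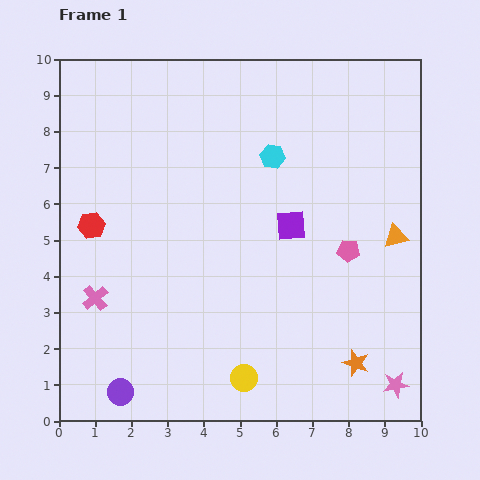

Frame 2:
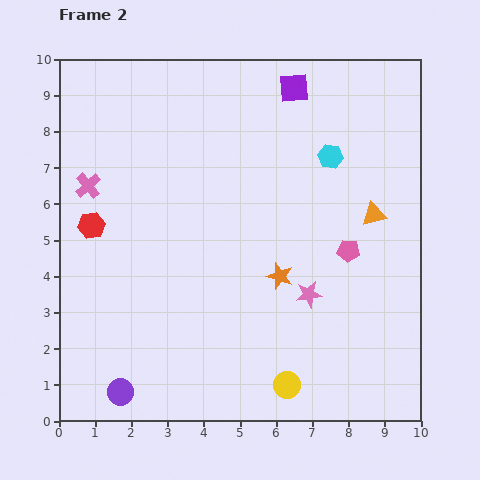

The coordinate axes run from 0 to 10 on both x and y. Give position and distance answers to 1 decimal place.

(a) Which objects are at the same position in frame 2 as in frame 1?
the pink pentagon, the purple circle, the red hexagon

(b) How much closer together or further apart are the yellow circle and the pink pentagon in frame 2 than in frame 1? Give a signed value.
-0.4

Distance in frame 1: 4.5. Distance in frame 2: 4.1.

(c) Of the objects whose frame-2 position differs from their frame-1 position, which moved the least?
the orange triangle

(moved 0.8)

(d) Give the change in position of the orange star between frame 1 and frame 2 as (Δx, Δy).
(-2.1, 2.4)

The orange star was at (8.2, 1.6) in frame 1 and (6.1, 4.0) in frame 2.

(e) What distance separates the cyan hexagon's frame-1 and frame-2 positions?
1.6

The cyan hexagon moved from (5.9, 7.3) to (7.5, 7.3), a distance of √(1.6² + 0.0²) ≈ 1.6.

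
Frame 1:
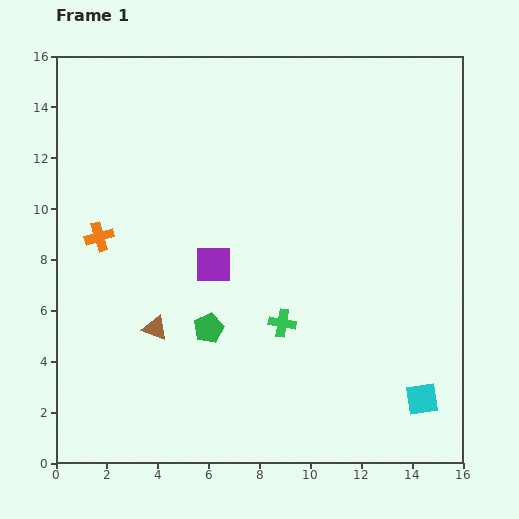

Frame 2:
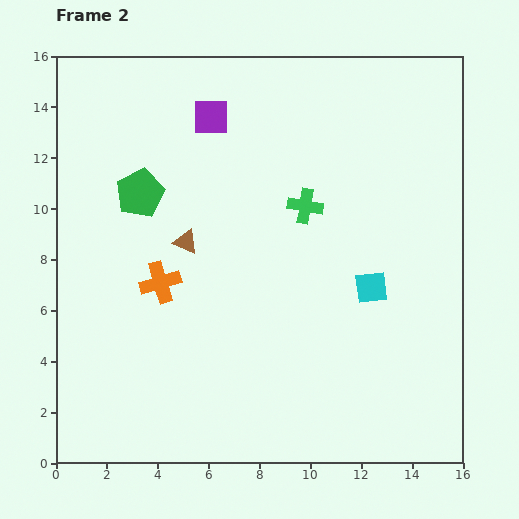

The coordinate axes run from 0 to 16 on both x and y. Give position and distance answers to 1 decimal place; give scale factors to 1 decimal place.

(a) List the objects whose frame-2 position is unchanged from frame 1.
none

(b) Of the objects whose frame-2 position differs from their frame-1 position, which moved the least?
the orange cross

(moved 3.0)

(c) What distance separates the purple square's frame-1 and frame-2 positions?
5.8

The purple square moved from (6.2, 7.8) to (6.1, 13.6), a distance of √(0.1² + 5.8²) ≈ 5.8.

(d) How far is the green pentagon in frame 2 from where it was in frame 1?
5.9

The green pentagon moved from (6.0, 5.3) to (3.3, 10.6), a distance of √(2.7² + 5.3²) ≈ 5.9.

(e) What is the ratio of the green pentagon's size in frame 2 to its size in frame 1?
1.6×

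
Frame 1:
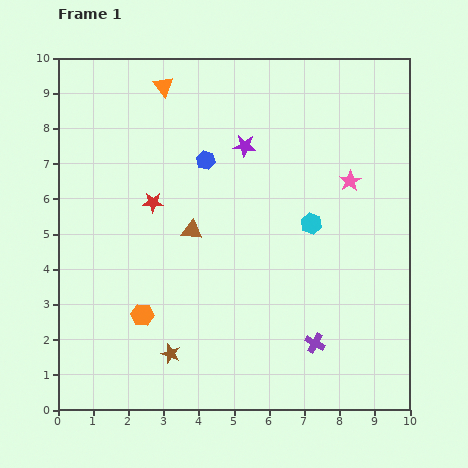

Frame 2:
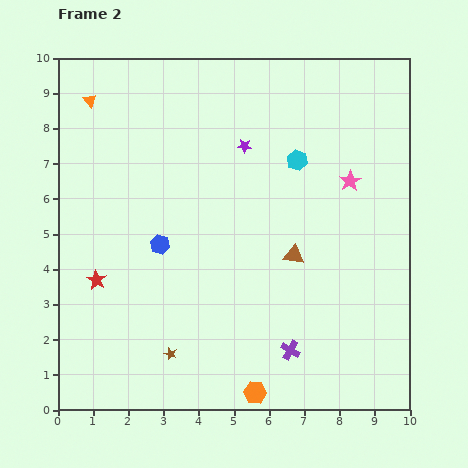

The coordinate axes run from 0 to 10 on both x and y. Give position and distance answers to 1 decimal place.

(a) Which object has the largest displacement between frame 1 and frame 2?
the orange hexagon

(moved 3.9; next 3.0)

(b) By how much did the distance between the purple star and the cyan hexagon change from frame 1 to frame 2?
-1.3

Distance in frame 1: 2.9. Distance in frame 2: 1.6.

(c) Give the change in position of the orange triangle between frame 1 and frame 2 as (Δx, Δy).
(-2.1, -0.4)

The orange triangle was at (3.0, 9.2) in frame 1 and (0.9, 8.8) in frame 2.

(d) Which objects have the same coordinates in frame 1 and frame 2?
the purple star, the pink star, the brown star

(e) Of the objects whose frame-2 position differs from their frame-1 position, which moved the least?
the purple cross

(moved 0.7)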